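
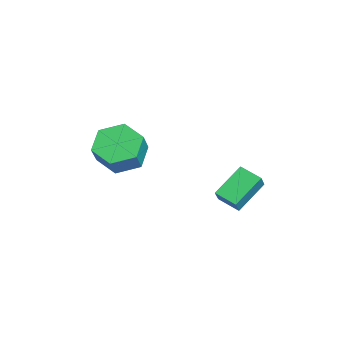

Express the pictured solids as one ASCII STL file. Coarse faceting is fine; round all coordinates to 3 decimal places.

solid 
facet normal -0.594 0.199 -0.779
outer loop
vertex 2.816 1.511 -3.623
vertex 3.422 2.23 -3.901
vertex 3.624 0.49 -4.5
endloop
endfacet
facet normal -0.619 -0.733 0.283
outer loop
vertex 4.158 0.31 -3.799
vertex 2.816 1.511 -3.623
vertex 3.624 0.49 -4.5
endloop
endfacet
facet normal -0.594 0.199 -0.779
outer loop
vertex 3.624 0.49 -4.5
vertex 3.422 2.23 -3.901
vertex 4.23 1.208 -4.778
endloop
endfacet
facet normal 0.514 -0.650 -0.559
outer loop
vertex 4.23 1.208 -4.778
vertex 4.158 0.31 -3.799
vertex 3.624 0.49 -4.5
endloop
endfacet
facet normal -0.515 0.650 0.559
outer loop
vertex 2.816 1.511 -3.623
vertex 3.956 2.05 -3.2
vertex 3.422 2.23 -3.901
endloop
endfacet
facet normal -0.618 -0.733 0.284
outer loop
vertex 3.35 1.332 -2.922
vertex 2.816 1.511 -3.623
vertex 4.158 0.31 -3.799
endloop
endfacet
facet normal -0.515 0.651 0.558
outer loop
vertex 3.35 1.332 -2.922
vertex 3.956 2.05 -3.2
vertex 2.816 1.511 -3.623
endloop
endfacet
facet normal 0.619 0.733 -0.283
outer loop
vertex 3.422 2.23 -3.901
vertex 3.956 2.05 -3.2
vertex 4.23 1.208 -4.778
endloop
endfacet
facet normal 0.515 -0.650 -0.558
outer loop
vertex 4.764 1.029 -4.077
vertex 4.158 0.31 -3.799
vertex 4.23 1.208 -4.778
endloop
endfacet
facet normal 0.618 0.733 -0.284
outer loop
vertex 4.23 1.208 -4.778
vertex 3.956 2.05 -3.2
vertex 4.764 1.029 -4.077
endloop
endfacet
facet normal 0.594 -0.199 0.779
outer loop
vertex 4.764 1.029 -4.077
vertex 3.35 1.332 -2.922
vertex 4.158 0.31 -3.799
endloop
endfacet
facet normal 0.594 -0.199 0.779
outer loop
vertex 3.956 2.05 -3.2
vertex 3.35 1.332 -2.922
vertex 4.764 1.029 -4.077
endloop
endfacet
facet normal -0.559 0.172 -0.811
outer loop
vertex 0.507 -3.239 -4.95
vertex -0.293 -2.922 -4.331
vertex 0.422 -2.219 -4.675
endloop
endfacet
facet normal 0.825 0.210 -0.525
outer loop
vertex 0.507 -3.239 -4.95
vertex 0.422 -2.219 -4.675
vertex 1.212 -3.456 -3.929
endloop
endfacet
facet normal 0.825 0.210 -0.525
outer loop
vertex 1.212 -3.456 -3.929
vertex 0.422 -2.219 -4.675
vertex 1.127 -2.435 -3.654
endloop
endfacet
facet normal 0.560 -0.172 0.810
outer loop
vertex 1.212 -3.456 -3.929
vertex 1.127 -2.435 -3.654
vertex 0.413 -3.138 -3.309
endloop
endfacet
facet normal -0.560 0.172 -0.811
outer loop
vertex 0.422 -2.219 -4.675
vertex -0.293 -2.922 -4.331
vertex -0.377 -1.902 -4.056
endloop
endfacet
facet normal 0.343 0.939 -0.038
outer loop
vertex 0.422 -2.219 -4.675
vertex -0.377 -1.902 -4.056
vertex 1.127 -2.435 -3.654
endloop
endfacet
facet normal 0.343 0.939 -0.038
outer loop
vertex 1.127 -2.435 -3.654
vertex -0.377 -1.902 -4.056
vertex 0.328 -2.118 -3.035
endloop
endfacet
facet normal 0.560 -0.171 0.811
outer loop
vertex 1.127 -2.435 -3.654
vertex 0.328 -2.118 -3.035
vertex 0.413 -3.138 -3.309
endloop
endfacet
facet normal -0.560 0.172 -0.810
outer loop
vertex -0.377 -1.902 -4.056
vertex -0.293 -2.922 -4.331
vertex -1.092 -2.604 -3.711
endloop
endfacet
facet normal -0.481 0.729 0.487
outer loop
vertex -0.377 -1.902 -4.056
vertex -1.092 -2.604 -3.711
vertex 0.328 -2.118 -3.035
endloop
endfacet
facet normal -0.481 0.729 0.487
outer loop
vertex 0.328 -2.118 -3.035
vertex -1.092 -2.604 -3.711
vertex -0.387 -2.821 -2.69
endloop
endfacet
facet normal 0.560 -0.171 0.811
outer loop
vertex 0.328 -2.118 -3.035
vertex -0.387 -2.821 -2.69
vertex 0.413 -3.138 -3.309
endloop
endfacet
facet normal -0.560 0.172 -0.810
outer loop
vertex -1.092 -2.604 -3.711
vertex -0.293 -2.922 -4.331
vertex -1.007 -3.625 -3.986
endloop
endfacet
facet normal -0.825 -0.210 0.525
outer loop
vertex -1.092 -2.604 -3.711
vertex -1.007 -3.625 -3.986
vertex -0.387 -2.821 -2.69
endloop
endfacet
facet normal -0.825 -0.210 0.525
outer loop
vertex -0.387 -2.821 -2.69
vertex -1.007 -3.625 -3.986
vertex -0.302 -3.841 -2.965
endloop
endfacet
facet normal 0.559 -0.172 0.811
outer loop
vertex -0.387 -2.821 -2.69
vertex -0.302 -3.841 -2.965
vertex 0.413 -3.138 -3.309
endloop
endfacet
facet normal -0.560 0.171 -0.811
outer loop
vertex -1.007 -3.625 -3.986
vertex -0.293 -2.922 -4.331
vertex -0.208 -3.942 -4.605
endloop
endfacet
facet normal -0.343 -0.939 0.038
outer loop
vertex -1.007 -3.625 -3.986
vertex -0.208 -3.942 -4.605
vertex -0.302 -3.841 -2.965
endloop
endfacet
facet normal -0.343 -0.939 0.038
outer loop
vertex -0.302 -3.841 -2.965
vertex -0.208 -3.942 -4.605
vertex 0.497 -4.158 -3.584
endloop
endfacet
facet normal 0.560 -0.172 0.811
outer loop
vertex -0.302 -3.841 -2.965
vertex 0.497 -4.158 -3.584
vertex 0.413 -3.138 -3.309
endloop
endfacet
facet normal -0.560 0.171 -0.811
outer loop
vertex -0.208 -3.942 -4.605
vertex -0.293 -2.922 -4.331
vertex 0.507 -3.239 -4.95
endloop
endfacet
facet normal 0.482 -0.729 -0.487
outer loop
vertex -0.208 -3.942 -4.605
vertex 0.507 -3.239 -4.95
vertex 0.497 -4.158 -3.584
endloop
endfacet
facet normal 0.481 -0.729 -0.487
outer loop
vertex 0.497 -4.158 -3.584
vertex 0.507 -3.239 -4.95
vertex 1.212 -3.456 -3.929
endloop
endfacet
facet normal 0.560 -0.172 0.810
outer loop
vertex 0.497 -4.158 -3.584
vertex 1.212 -3.456 -3.929
vertex 0.413 -3.138 -3.309
endloop
endfacet

endsolid


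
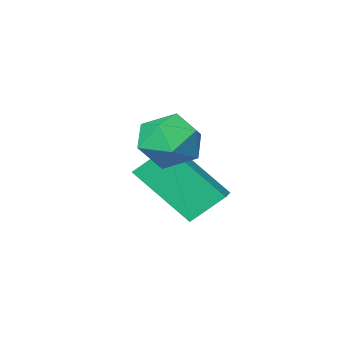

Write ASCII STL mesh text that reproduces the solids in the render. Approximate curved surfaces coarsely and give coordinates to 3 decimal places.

solid 
facet normal 0.254 -0.292 0.922
outer loop
vertex 3.847 2.672 2.751
vertex 3.047 2.191 2.819
vertex 3.814 1.778 2.477
endloop
endfacet
facet normal 0.834 -0.190 0.519
outer loop
vertex 3.847 2.672 2.751
vertex 3.814 1.778 2.477
vertex 4.277 2.407 1.963
endloop
endfacet
facet normal 0.826 0.485 0.288
outer loop
vertex 3.847 2.672 2.751
vertex 4.277 2.407 1.963
vertex 3.797 3.21 1.987
endloop
endfacet
facet normal 0.241 0.801 0.548
outer loop
vertex 3.847 2.672 2.751
vertex 3.797 3.21 1.987
vertex 3.037 3.077 2.516
endloop
endfacet
facet normal -0.113 0.320 0.941
outer loop
vertex 3.847 2.672 2.751
vertex 3.037 3.077 2.516
vertex 3.047 2.191 2.819
endloop
endfacet
facet normal 0.785 -0.618 -0.050
outer loop
vertex 4.277 2.407 1.963
vertex 3.814 1.778 2.477
vertex 3.743 1.763 1.544
endloop
endfacet
facet normal -0.153 -0.783 0.602
outer loop
vertex 3.814 1.778 2.477
vertex 3.047 2.191 2.819
vertex 2.983 1.63 2.073
endloop
endfacet
facet normal -0.747 0.208 0.632
outer loop
vertex 3.047 2.191 2.819
vertex 3.037 3.077 2.516
vertex 2.503 2.433 2.097
endloop
endfacet
facet normal -0.174 0.985 -0.003
outer loop
vertex 3.037 3.077 2.516
vertex 3.797 3.21 1.987
vertex 2.966 3.062 1.583
endloop
endfacet
facet normal 0.772 0.474 -0.423
outer loop
vertex 3.797 3.21 1.987
vertex 4.277 2.407 1.963
vertex 3.733 2.649 1.241
endloop
endfacet
facet normal -0.241 -0.801 -0.548
outer loop
vertex 2.933 2.168 1.309
vertex 3.743 1.763 1.544
vertex 2.983 1.63 2.073
endloop
endfacet
facet normal -0.826 -0.485 -0.288
outer loop
vertex 2.933 2.168 1.309
vertex 2.983 1.63 2.073
vertex 2.503 2.433 2.097
endloop
endfacet
facet normal -0.834 0.190 -0.519
outer loop
vertex 2.933 2.168 1.309
vertex 2.503 2.433 2.097
vertex 2.966 3.062 1.583
endloop
endfacet
facet normal -0.254 0.292 -0.922
outer loop
vertex 2.933 2.168 1.309
vertex 2.966 3.062 1.583
vertex 3.733 2.649 1.241
endloop
endfacet
facet normal 0.113 -0.320 -0.941
outer loop
vertex 2.933 2.168 1.309
vertex 3.733 2.649 1.241
vertex 3.743 1.763 1.544
endloop
endfacet
facet normal 0.174 -0.985 0.003
outer loop
vertex 2.983 1.63 2.073
vertex 3.743 1.763 1.544
vertex 3.814 1.778 2.477
endloop
endfacet
facet normal -0.772 -0.474 0.423
outer loop
vertex 2.503 2.433 2.097
vertex 2.983 1.63 2.073
vertex 3.047 2.191 2.819
endloop
endfacet
facet normal -0.785 0.618 0.050
outer loop
vertex 2.966 3.062 1.583
vertex 2.503 2.433 2.097
vertex 3.037 3.077 2.516
endloop
endfacet
facet normal 0.153 0.783 -0.602
outer loop
vertex 3.733 2.649 1.241
vertex 2.966 3.062 1.583
vertex 3.797 3.21 1.987
endloop
endfacet
facet normal 0.747 -0.208 -0.632
outer loop
vertex 3.743 1.763 1.544
vertex 3.733 2.649 1.241
vertex 4.277 2.407 1.963
endloop
endfacet
facet normal -0.641 -0.740 -0.200
outer loop
vertex 2.012 0.274 1.012
vertex 1.049 1.52 -0.509
vertex 2.798 -0.173 0.148
endloop
endfacet
facet normal 0.440 -0.569 0.695
outer loop
vertex 3.311 0.42 0.309
vertex 2.012 0.274 1.012
vertex 2.798 -0.173 0.148
endloop
endfacet
facet normal -0.641 -0.740 -0.201
outer loop
vertex 2.798 -0.173 0.148
vertex 1.049 1.52 -0.509
vertex 1.834 1.074 -1.373
endloop
endfacet
facet normal 0.629 -0.357 -0.691
outer loop
vertex 1.834 1.074 -1.373
vertex 3.311 0.42 0.309
vertex 2.798 -0.173 0.148
endloop
endfacet
facet normal -0.629 0.357 0.691
outer loop
vertex 2.012 0.274 1.012
vertex 1.562 2.113 -0.348
vertex 1.049 1.52 -0.509
endloop
endfacet
facet normal 0.440 -0.570 0.694
outer loop
vertex 2.526 0.866 1.173
vertex 2.012 0.274 1.012
vertex 3.311 0.42 0.309
endloop
endfacet
facet normal -0.628 0.357 0.691
outer loop
vertex 2.526 0.866 1.173
vertex 1.562 2.113 -0.348
vertex 2.012 0.274 1.012
endloop
endfacet
facet normal -0.440 0.569 -0.694
outer loop
vertex 1.049 1.52 -0.509
vertex 1.562 2.113 -0.348
vertex 1.834 1.074 -1.373
endloop
endfacet
facet normal 0.628 -0.358 -0.691
outer loop
vertex 2.348 1.666 -1.212
vertex 3.311 0.42 0.309
vertex 1.834 1.074 -1.373
endloop
endfacet
facet normal -0.439 0.570 -0.694
outer loop
vertex 1.834 1.074 -1.373
vertex 1.562 2.113 -0.348
vertex 2.348 1.666 -1.212
endloop
endfacet
facet normal 0.641 0.741 0.201
outer loop
vertex 2.348 1.666 -1.212
vertex 2.526 0.866 1.173
vertex 3.311 0.42 0.309
endloop
endfacet
facet normal 0.641 0.740 0.200
outer loop
vertex 1.562 2.113 -0.348
vertex 2.526 0.866 1.173
vertex 2.348 1.666 -1.212
endloop
endfacet

endsolid


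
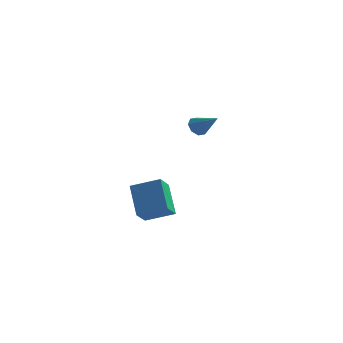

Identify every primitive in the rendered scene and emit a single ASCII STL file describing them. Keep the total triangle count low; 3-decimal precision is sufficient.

solid 
facet normal -0.930 -0.153 -0.333
outer loop
vertex -3.488 -1.082 -1.146
vertex -3.398 -0.138 -1.83
vertex -2.828 -2.13 -2.507
endloop
endfacet
facet normal -0.077 -0.808 0.585
outer loop
vertex -1.442 -1.902 -2.01
vertex -3.488 -1.082 -1.146
vertex -2.828 -2.13 -2.507
endloop
endfacet
facet normal -0.930 -0.153 -0.334
outer loop
vertex -2.828 -2.13 -2.507
vertex -3.398 -0.138 -1.83
vertex -2.738 -1.185 -3.191
endloop
endfacet
facet normal 0.359 -0.569 -0.740
outer loop
vertex -2.738 -1.185 -3.191
vertex -1.442 -1.902 -2.01
vertex -2.828 -2.13 -2.507
endloop
endfacet
facet normal -0.359 0.570 0.739
outer loop
vertex -3.488 -1.082 -1.146
vertex -2.012 0.09 -1.333
vertex -3.398 -0.138 -1.83
endloop
endfacet
facet normal -0.077 -0.808 0.584
outer loop
vertex -2.102 -0.855 -0.649
vertex -3.488 -1.082 -1.146
vertex -1.442 -1.902 -2.01
endloop
endfacet
facet normal -0.359 0.570 0.740
outer loop
vertex -2.102 -0.855 -0.649
vertex -2.012 0.09 -1.333
vertex -3.488 -1.082 -1.146
endloop
endfacet
facet normal 0.077 0.808 -0.584
outer loop
vertex -3.398 -0.138 -1.83
vertex -2.012 0.09 -1.333
vertex -2.738 -1.185 -3.191
endloop
endfacet
facet normal 0.358 -0.570 -0.739
outer loop
vertex -1.352 -0.958 -2.694
vertex -1.442 -1.902 -2.01
vertex -2.738 -1.185 -3.191
endloop
endfacet
facet normal 0.077 0.808 -0.584
outer loop
vertex -2.738 -1.185 -3.191
vertex -2.012 0.09 -1.333
vertex -1.352 -0.958 -2.694
endloop
endfacet
facet normal 0.930 0.153 0.333
outer loop
vertex -1.352 -0.958 -2.694
vertex -2.102 -0.855 -0.649
vertex -1.442 -1.902 -2.01
endloop
endfacet
facet normal 0.930 0.153 0.333
outer loop
vertex -2.012 0.09 -1.333
vertex -2.102 -0.855 -0.649
vertex -1.352 -0.958 -2.694
endloop
endfacet
facet normal -0.771 0.335 -0.541
outer loop
vertex 0.607 -2.727 3.319
vertex 0.291 -3.109 3.533
vertex 0.419 -2.601 3.665
endloop
endfacet
facet normal 0.689 0.716 0.114
outer loop
vertex 0.607 -2.727 3.319
vertex 0.419 -2.601 3.665
vertex 1.309 -3.551 4.247
endloop
endfacet
facet normal -0.771 0.335 -0.541
outer loop
vertex 0.419 -2.601 3.665
vertex 0.291 -3.109 3.533
vertex 0.156 -2.772 3.934
endloop
endfacet
facet normal 0.268 0.673 0.689
outer loop
vertex 0.419 -2.601 3.665
vertex 0.156 -2.772 3.934
vertex 1.309 -3.551 4.247
endloop
endfacet
facet normal -0.771 0.335 -0.541
outer loop
vertex 0.156 -2.772 3.934
vertex 0.291 -3.109 3.533
vertex -0.028 -3.141 3.968
endloop
endfacet
facet normal -0.152 0.166 0.974
outer loop
vertex 0.156 -2.772 3.934
vertex -0.028 -3.141 3.968
vertex 1.309 -3.551 4.247
endloop
endfacet
facet normal -0.771 0.336 -0.541
outer loop
vertex -0.028 -3.141 3.968
vertex 0.291 -3.109 3.533
vertex -0.025 -3.49 3.747
endloop
endfacet
facet normal -0.323 -0.508 0.798
outer loop
vertex -0.028 -3.141 3.968
vertex -0.025 -3.49 3.747
vertex 1.309 -3.551 4.247
endloop
endfacet
facet normal -0.772 0.337 -0.540
outer loop
vertex -0.025 -3.49 3.747
vertex 0.291 -3.109 3.533
vertex 0.162 -3.616 3.401
endloop
endfacet
facet normal -0.144 -0.952 0.269
outer loop
vertex -0.025 -3.49 3.747
vertex 0.162 -3.616 3.401
vertex 1.309 -3.551 4.247
endloop
endfacet
facet normal -0.770 0.337 -0.541
outer loop
vertex 0.162 -3.616 3.401
vertex 0.291 -3.109 3.533
vertex 0.425 -3.445 3.133
endloop
endfacet
facet normal 0.278 -0.910 -0.307
outer loop
vertex 0.162 -3.616 3.401
vertex 0.425 -3.445 3.133
vertex 1.309 -3.551 4.247
endloop
endfacet
facet normal -0.772 0.336 -0.540
outer loop
vertex 0.425 -3.445 3.133
vertex 0.291 -3.109 3.533
vertex 0.61 -3.076 3.098
endloop
endfacet
facet normal 0.697 -0.405 -0.592
outer loop
vertex 0.425 -3.445 3.133
vertex 0.61 -3.076 3.098
vertex 1.309 -3.551 4.247
endloop
endfacet
facet normal -0.772 0.336 -0.540
outer loop
vertex 0.61 -3.076 3.098
vertex 0.291 -3.109 3.533
vertex 0.607 -2.727 3.319
endloop
endfacet
facet normal 0.868 0.271 -0.416
outer loop
vertex 0.61 -3.076 3.098
vertex 0.607 -2.727 3.319
vertex 1.309 -3.551 4.247
endloop
endfacet

endsolid


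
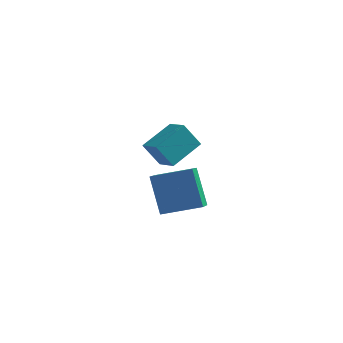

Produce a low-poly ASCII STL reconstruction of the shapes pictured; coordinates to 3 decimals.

solid 
facet normal -0.519 -0.159 0.840
outer loop
vertex -2.941 -0.301 1.425
vertex -2.246 0.997 2.101
vertex -3.717 0.304 1.06
endloop
endfacet
facet normal -0.428 -0.801 -0.418
outer loop
vertex -3.074 0.503 0.019
vertex -2.941 -0.301 1.425
vertex -3.717 0.304 1.06
endloop
endfacet
facet normal -0.519 -0.161 0.840
outer loop
vertex -3.717 0.304 1.06
vertex -2.246 0.997 2.101
vertex -3.023 1.603 1.737
endloop
endfacet
facet normal -0.740 0.576 -0.347
outer loop
vertex -3.023 1.603 1.737
vertex -3.074 0.503 0.019
vertex -3.717 0.304 1.06
endloop
endfacet
facet normal 0.740 -0.577 0.347
outer loop
vertex -2.941 -0.301 1.425
vertex -1.603 1.196 1.06
vertex -2.246 0.997 2.101
endloop
endfacet
facet normal -0.429 -0.801 -0.417
outer loop
vertex -2.297 -0.103 0.383
vertex -2.941 -0.301 1.425
vertex -3.074 0.503 0.019
endloop
endfacet
facet normal 0.740 -0.576 0.348
outer loop
vertex -2.297 -0.103 0.383
vertex -1.603 1.196 1.06
vertex -2.941 -0.301 1.425
endloop
endfacet
facet normal 0.429 0.801 0.418
outer loop
vertex -2.246 0.997 2.101
vertex -1.603 1.196 1.06
vertex -3.023 1.603 1.737
endloop
endfacet
facet normal -0.739 0.577 -0.347
outer loop
vertex -2.379 1.801 0.695
vertex -3.074 0.503 0.019
vertex -3.023 1.603 1.737
endloop
endfacet
facet normal 0.429 0.801 0.417
outer loop
vertex -3.023 1.603 1.737
vertex -1.603 1.196 1.06
vertex -2.379 1.801 0.695
endloop
endfacet
facet normal 0.518 0.160 -0.840
outer loop
vertex -2.379 1.801 0.695
vertex -2.297 -0.103 0.383
vertex -3.074 0.503 0.019
endloop
endfacet
facet normal 0.519 0.160 -0.839
outer loop
vertex -1.603 1.196 1.06
vertex -2.297 -0.103 0.383
vertex -2.379 1.801 0.695
endloop
endfacet
facet normal -0.360 0.369 0.857
outer loop
vertex -0.419 -3.444 2.342
vertex -0.595 -2.401 1.819
vertex -1.902 -3.906 1.918
endloop
endfacet
facet normal 0.149 -0.884 0.443
outer loop
vertex -1.265 -4.559 0.401
vertex -0.419 -3.444 2.342
vertex -1.902 -3.906 1.918
endloop
endfacet
facet normal -0.360 0.369 0.857
outer loop
vertex -1.902 -3.906 1.918
vertex -0.595 -2.401 1.819
vertex -2.078 -2.863 1.395
endloop
endfacet
facet normal -0.921 -0.287 -0.263
outer loop
vertex -2.078 -2.863 1.395
vertex -1.265 -4.559 0.401
vertex -1.902 -3.906 1.918
endloop
endfacet
facet normal 0.921 0.287 0.263
outer loop
vertex -0.419 -3.444 2.342
vertex 0.042 -3.054 0.302
vertex -0.595 -2.401 1.819
endloop
endfacet
facet normal 0.149 -0.884 0.443
outer loop
vertex 0.218 -4.097 0.825
vertex -0.419 -3.444 2.342
vertex -1.265 -4.559 0.401
endloop
endfacet
facet normal 0.921 0.287 0.263
outer loop
vertex 0.218 -4.097 0.825
vertex 0.042 -3.054 0.302
vertex -0.419 -3.444 2.342
endloop
endfacet
facet normal -0.149 0.884 -0.443
outer loop
vertex -0.595 -2.401 1.819
vertex 0.042 -3.054 0.302
vertex -2.078 -2.863 1.395
endloop
endfacet
facet normal -0.921 -0.287 -0.263
outer loop
vertex -1.441 -3.516 -0.122
vertex -1.265 -4.559 0.401
vertex -2.078 -2.863 1.395
endloop
endfacet
facet normal -0.149 0.884 -0.443
outer loop
vertex -2.078 -2.863 1.395
vertex 0.042 -3.054 0.302
vertex -1.441 -3.516 -0.122
endloop
endfacet
facet normal 0.360 -0.369 -0.857
outer loop
vertex -1.441 -3.516 -0.122
vertex 0.218 -4.097 0.825
vertex -1.265 -4.559 0.401
endloop
endfacet
facet normal 0.360 -0.369 -0.857
outer loop
vertex 0.042 -3.054 0.302
vertex 0.218 -4.097 0.825
vertex -1.441 -3.516 -0.122
endloop
endfacet

endsolid


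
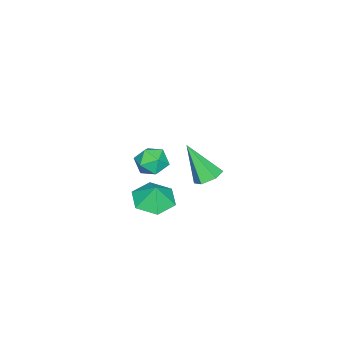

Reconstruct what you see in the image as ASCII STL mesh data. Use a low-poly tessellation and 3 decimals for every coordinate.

solid 
facet normal -0.144 0.838 0.527
outer loop
vertex -3.293 -0.156 -1.89
vertex -3.577 -0.636 -1.204
vertex -2.719 -0.44 -1.281
endloop
endfacet
facet normal 0.391 0.919 0.060
outer loop
vertex -3.293 -0.156 -1.89
vertex -2.719 -0.44 -1.281
vertex -2.507 -0.474 -2.138
endloop
endfacet
facet normal 0.134 0.794 -0.593
outer loop
vertex -3.293 -0.156 -1.89
vertex -2.507 -0.474 -2.138
vertex -3.234 -0.69 -2.591
endloop
endfacet
facet normal -0.560 0.636 -0.531
outer loop
vertex -3.293 -0.156 -1.89
vertex -3.234 -0.69 -2.591
vertex -3.895 -0.79 -2.014
endloop
endfacet
facet normal -0.731 0.663 0.161
outer loop
vertex -3.293 -0.156 -1.89
vertex -3.895 -0.79 -2.014
vertex -3.577 -0.636 -1.204
endloop
endfacet
facet normal 0.883 0.423 0.202
outer loop
vertex -2.507 -0.474 -2.138
vertex -2.719 -0.44 -1.281
vertex -2.305 -1.15 -1.606
endloop
endfacet
facet normal 0.019 0.292 0.956
outer loop
vertex -2.719 -0.44 -1.281
vertex -3.577 -0.636 -1.204
vertex -2.966 -1.25 -1.029
endloop
endfacet
facet normal -0.931 0.008 0.364
outer loop
vertex -3.577 -0.636 -1.204
vertex -3.895 -0.79 -2.014
vertex -3.693 -1.466 -1.482
endloop
endfacet
facet normal -0.654 -0.036 -0.756
outer loop
vertex -3.895 -0.79 -2.014
vertex -3.234 -0.69 -2.591
vertex -3.481 -1.5 -2.339
endloop
endfacet
facet normal 0.468 0.221 -0.856
outer loop
vertex -3.234 -0.69 -2.591
vertex -2.507 -0.474 -2.138
vertex -2.623 -1.304 -2.416
endloop
endfacet
facet normal 0.560 -0.636 0.531
outer loop
vertex -2.907 -1.784 -1.73
vertex -2.305 -1.15 -1.606
vertex -2.966 -1.25 -1.029
endloop
endfacet
facet normal -0.134 -0.794 0.593
outer loop
vertex -2.907 -1.784 -1.73
vertex -2.966 -1.25 -1.029
vertex -3.693 -1.466 -1.482
endloop
endfacet
facet normal -0.391 -0.919 -0.060
outer loop
vertex -2.907 -1.784 -1.73
vertex -3.693 -1.466 -1.482
vertex -3.481 -1.5 -2.339
endloop
endfacet
facet normal 0.144 -0.838 -0.527
outer loop
vertex -2.907 -1.784 -1.73
vertex -3.481 -1.5 -2.339
vertex -2.623 -1.304 -2.416
endloop
endfacet
facet normal 0.731 -0.663 -0.161
outer loop
vertex -2.907 -1.784 -1.73
vertex -2.623 -1.304 -2.416
vertex -2.305 -1.15 -1.606
endloop
endfacet
facet normal 0.654 0.036 0.756
outer loop
vertex -2.966 -1.25 -1.029
vertex -2.305 -1.15 -1.606
vertex -2.719 -0.44 -1.281
endloop
endfacet
facet normal -0.468 -0.221 0.856
outer loop
vertex -3.693 -1.466 -1.482
vertex -2.966 -1.25 -1.029
vertex -3.577 -0.636 -1.204
endloop
endfacet
facet normal -0.883 -0.423 -0.202
outer loop
vertex -3.481 -1.5 -2.339
vertex -3.693 -1.466 -1.482
vertex -3.895 -0.79 -2.014
endloop
endfacet
facet normal -0.019 -0.292 -0.956
outer loop
vertex -2.623 -1.304 -2.416
vertex -3.481 -1.5 -2.339
vertex -3.234 -0.69 -2.591
endloop
endfacet
facet normal 0.931 -0.008 -0.364
outer loop
vertex -2.305 -1.15 -1.606
vertex -2.623 -1.304 -2.416
vertex -2.507 -0.474 -2.138
endloop
endfacet
facet normal -0.225 -0.223 -0.948
outer loop
vertex -0.751 0.5 -3.35
vertex -1.56 -0.099 -3.017
vertex -1.712 0.93 -3.223
endloop
endfacet
facet normal 0.418 0.818 0.396
outer loop
vertex -0.751 0.5 -3.35
vertex -1.712 0.93 -3.223
vertex -1.32 0.139 -2.003
endloop
endfacet
facet normal -0.225 -0.223 -0.948
outer loop
vertex -1.712 0.93 -3.223
vertex -1.56 -0.099 -3.017
vertex -2.521 0.331 -2.89
endloop
endfacet
facet normal -0.313 0.748 0.585
outer loop
vertex -1.712 0.93 -3.223
vertex -2.521 0.331 -2.89
vertex -1.32 0.139 -2.003
endloop
endfacet
facet normal -0.225 -0.222 -0.949
outer loop
vertex -2.521 0.331 -2.89
vertex -1.56 -0.099 -3.017
vertex -2.37 -0.698 -2.685
endloop
endfacet
facet normal -0.585 0.075 0.808
outer loop
vertex -2.521 0.331 -2.89
vertex -2.37 -0.698 -2.685
vertex -1.32 0.139 -2.003
endloop
endfacet
facet normal -0.225 -0.222 -0.949
outer loop
vertex -2.37 -0.698 -2.685
vertex -1.56 -0.099 -3.017
vertex -1.409 -1.128 -2.812
endloop
endfacet
facet normal -0.125 -0.528 0.840
outer loop
vertex -2.37 -0.698 -2.685
vertex -1.409 -1.128 -2.812
vertex -1.32 0.139 -2.003
endloop
endfacet
facet normal -0.225 -0.222 -0.949
outer loop
vertex -1.409 -1.128 -2.812
vertex -1.56 -0.099 -3.017
vertex -0.6 -0.529 -3.144
endloop
endfacet
facet normal 0.606 -0.458 0.650
outer loop
vertex -1.409 -1.128 -2.812
vertex -0.6 -0.529 -3.144
vertex -1.32 0.139 -2.003
endloop
endfacet
facet normal -0.225 -0.223 -0.948
outer loop
vertex -0.6 -0.529 -3.144
vertex -1.56 -0.099 -3.017
vertex -0.751 0.5 -3.35
endloop
endfacet
facet normal 0.878 0.215 0.428
outer loop
vertex -0.6 -0.529 -3.144
vertex -0.751 0.5 -3.35
vertex -1.32 0.139 -2.003
endloop
endfacet
facet normal 0.047 0.548 -0.835
outer loop
vertex 2.208 4.676 2.662
vertex 1.876 4.189 2.324
vertex 1.529 4.687 2.631
endloop
endfacet
facet normal -0.025 0.640 0.768
outer loop
vertex 2.208 4.676 2.662
vertex 1.529 4.687 2.631
vertex 1.784 3.131 3.936
endloop
endfacet
facet normal 0.046 0.547 -0.836
outer loop
vertex 1.529 4.687 2.631
vertex 1.876 4.189 2.324
vertex 1.197 4.199 2.293
endloop
endfacet
facet normal -0.847 0.253 0.467
outer loop
vertex 1.529 4.687 2.631
vertex 1.197 4.199 2.293
vertex 1.784 3.131 3.936
endloop
endfacet
facet normal 0.046 0.548 -0.835
outer loop
vertex 1.197 4.199 2.293
vertex 1.876 4.189 2.324
vertex 1.543 3.702 1.986
endloop
endfacet
facet normal -0.835 -0.547 -0.057
outer loop
vertex 1.197 4.199 2.293
vertex 1.543 3.702 1.986
vertex 1.784 3.131 3.936
endloop
endfacet
facet normal 0.047 0.548 -0.835
outer loop
vertex 1.543 3.702 1.986
vertex 1.876 4.189 2.324
vertex 2.223 3.691 2.017
endloop
endfacet
facet normal -0.003 -0.960 -0.281
outer loop
vertex 1.543 3.702 1.986
vertex 2.223 3.691 2.017
vertex 1.784 3.131 3.936
endloop
endfacet
facet normal 0.048 0.548 -0.835
outer loop
vertex 2.223 3.691 2.017
vertex 1.876 4.189 2.324
vertex 2.555 4.178 2.356
endloop
endfacet
facet normal 0.819 -0.573 0.020
outer loop
vertex 2.223 3.691 2.017
vertex 2.555 4.178 2.356
vertex 1.784 3.131 3.936
endloop
endfacet
facet normal 0.048 0.547 -0.836
outer loop
vertex 2.555 4.178 2.356
vertex 1.876 4.189 2.324
vertex 2.208 4.676 2.662
endloop
endfacet
facet normal 0.807 0.228 0.545
outer loop
vertex 2.555 4.178 2.356
vertex 2.208 4.676 2.662
vertex 1.784 3.131 3.936
endloop
endfacet

endsolid


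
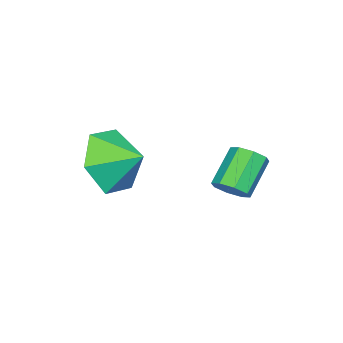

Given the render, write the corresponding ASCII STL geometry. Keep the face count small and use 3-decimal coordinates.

solid 
facet normal 0.731 -0.030 -0.681
outer loop
vertex -2.855 0.805 -3.867
vertex -3.203 0.931 -4.246
vertex -2.888 1.206 -3.92
endloop
endfacet
facet normal 0.677 0.151 0.720
outer loop
vertex -2.855 0.805 -3.867
vertex -2.888 1.206 -3.92
vertex -3.769 0.842 -3.015
endloop
endfacet
facet normal 0.677 0.151 0.720
outer loop
vertex -3.769 0.842 -3.015
vertex -2.888 1.206 -3.92
vertex -3.802 1.243 -3.068
endloop
endfacet
facet normal -0.731 0.030 0.681
outer loop
vertex -3.769 0.842 -3.015
vertex -3.802 1.243 -3.068
vertex -4.117 0.969 -3.394
endloop
endfacet
facet normal 0.731 -0.029 -0.682
outer loop
vertex -2.888 1.206 -3.92
vertex -3.203 0.931 -4.246
vertex -3.106 1.446 -4.164
endloop
endfacet
facet normal 0.421 0.806 0.417
outer loop
vertex -2.888 1.206 -3.92
vertex -3.106 1.446 -4.164
vertex -3.802 1.243 -3.068
endloop
endfacet
facet normal 0.421 0.806 0.417
outer loop
vertex -3.802 1.243 -3.068
vertex -3.106 1.446 -4.164
vertex -4.02 1.483 -3.312
endloop
endfacet
facet normal -0.731 0.029 0.682
outer loop
vertex -3.802 1.243 -3.068
vertex -4.02 1.483 -3.312
vertex -4.117 0.969 -3.394
endloop
endfacet
facet normal 0.732 -0.030 -0.681
outer loop
vertex -3.106 1.446 -4.164
vertex -3.203 0.931 -4.246
vertex -3.38 1.384 -4.456
endloop
endfacet
facet normal -0.083 0.988 -0.132
outer loop
vertex -3.106 1.446 -4.164
vertex -3.38 1.384 -4.456
vertex -4.02 1.483 -3.312
endloop
endfacet
facet normal -0.081 0.988 -0.131
outer loop
vertex -4.02 1.483 -3.312
vertex -3.38 1.384 -4.456
vertex -4.294 1.422 -3.604
endloop
endfacet
facet normal -0.732 0.030 0.681
outer loop
vertex -4.02 1.483 -3.312
vertex -4.294 1.422 -3.604
vertex -4.117 0.969 -3.394
endloop
endfacet
facet normal 0.731 -0.030 -0.682
outer loop
vertex -3.38 1.384 -4.456
vertex -3.203 0.931 -4.246
vertex -3.551 1.058 -4.625
endloop
endfacet
facet normal -0.536 0.593 -0.601
outer loop
vertex -3.38 1.384 -4.456
vertex -3.551 1.058 -4.625
vertex -4.294 1.422 -3.604
endloop
endfacet
facet normal -0.537 0.592 -0.602
outer loop
vertex -4.294 1.422 -3.604
vertex -3.551 1.058 -4.625
vertex -4.465 1.095 -3.773
endloop
endfacet
facet normal -0.731 0.030 0.681
outer loop
vertex -4.294 1.422 -3.604
vertex -4.465 1.095 -3.773
vertex -4.117 0.969 -3.394
endloop
endfacet
facet normal 0.731 -0.030 -0.681
outer loop
vertex -3.551 1.058 -4.625
vertex -3.203 0.931 -4.246
vertex -3.518 0.657 -4.572
endloop
endfacet
facet normal -0.677 -0.151 -0.720
outer loop
vertex -3.551 1.058 -4.625
vertex -3.518 0.657 -4.572
vertex -4.465 1.095 -3.773
endloop
endfacet
facet normal -0.677 -0.151 -0.720
outer loop
vertex -4.465 1.095 -3.773
vertex -3.518 0.657 -4.572
vertex -4.432 0.694 -3.72
endloop
endfacet
facet normal -0.731 0.030 0.681
outer loop
vertex -4.465 1.095 -3.773
vertex -4.432 0.694 -3.72
vertex -4.117 0.969 -3.394
endloop
endfacet
facet normal 0.731 -0.029 -0.682
outer loop
vertex -3.518 0.657 -4.572
vertex -3.203 0.931 -4.246
vertex -3.3 0.417 -4.328
endloop
endfacet
facet normal -0.421 -0.806 -0.417
outer loop
vertex -3.518 0.657 -4.572
vertex -3.3 0.417 -4.328
vertex -4.432 0.694 -3.72
endloop
endfacet
facet normal -0.421 -0.806 -0.417
outer loop
vertex -4.432 0.694 -3.72
vertex -3.3 0.417 -4.328
vertex -4.214 0.454 -3.476
endloop
endfacet
facet normal -0.731 0.029 0.682
outer loop
vertex -4.432 0.694 -3.72
vertex -4.214 0.454 -3.476
vertex -4.117 0.969 -3.394
endloop
endfacet
facet normal 0.732 -0.030 -0.681
outer loop
vertex -3.3 0.417 -4.328
vertex -3.203 0.931 -4.246
vertex -3.026 0.478 -4.036
endloop
endfacet
facet normal 0.081 -0.988 0.130
outer loop
vertex -3.3 0.417 -4.328
vertex -3.026 0.478 -4.036
vertex -4.214 0.454 -3.476
endloop
endfacet
facet normal 0.082 -0.988 0.132
outer loop
vertex -4.214 0.454 -3.476
vertex -3.026 0.478 -4.036
vertex -3.94 0.516 -3.184
endloop
endfacet
facet normal -0.732 0.030 0.681
outer loop
vertex -4.214 0.454 -3.476
vertex -3.94 0.516 -3.184
vertex -4.117 0.969 -3.394
endloop
endfacet
facet normal 0.731 -0.030 -0.681
outer loop
vertex -3.026 0.478 -4.036
vertex -3.203 0.931 -4.246
vertex -2.855 0.805 -3.867
endloop
endfacet
facet normal 0.536 -0.592 0.602
outer loop
vertex -3.026 0.478 -4.036
vertex -2.855 0.805 -3.867
vertex -3.94 0.516 -3.184
endloop
endfacet
facet normal 0.536 -0.593 0.601
outer loop
vertex -3.94 0.516 -3.184
vertex -2.855 0.805 -3.867
vertex -3.769 0.842 -3.015
endloop
endfacet
facet normal -0.731 0.030 0.682
outer loop
vertex -3.94 0.516 -3.184
vertex -3.769 0.842 -3.015
vertex -4.117 0.969 -3.394
endloop
endfacet
facet normal 0.015 -0.910 -0.414
outer loop
vertex -0.634 -1.083 -3.658
vertex -1.393 -1.4 -2.989
vertex -1.654 -0.978 -3.926
endloop
endfacet
facet normal 0.191 0.910 -0.369
outer loop
vertex -0.634 -1.083 -3.658
vertex -1.654 -0.978 -3.926
vertex -1.407 -0.48 -2.571
endloop
endfacet
facet normal 0.014 -0.910 -0.414
outer loop
vertex -1.654 -0.978 -3.926
vertex -1.393 -1.4 -2.989
vertex -2.413 -1.294 -3.257
endloop
endfacet
facet normal -0.526 0.825 -0.207
outer loop
vertex -1.654 -0.978 -3.926
vertex -2.413 -1.294 -3.257
vertex -1.407 -0.48 -2.571
endloop
endfacet
facet normal 0.014 -0.910 -0.414
outer loop
vertex -2.413 -1.294 -3.257
vertex -1.393 -1.4 -2.989
vertex -2.152 -1.716 -2.32
endloop
endfacet
facet normal -0.727 0.527 0.440
outer loop
vertex -2.413 -1.294 -3.257
vertex -2.152 -1.716 -2.32
vertex -1.407 -0.48 -2.571
endloop
endfacet
facet normal 0.015 -0.911 -0.413
outer loop
vertex -2.152 -1.716 -2.32
vertex -1.393 -1.4 -2.989
vertex -1.131 -1.821 -2.052
endloop
endfacet
facet normal -0.211 0.315 0.925
outer loop
vertex -2.152 -1.716 -2.32
vertex -1.131 -1.821 -2.052
vertex -1.407 -0.48 -2.571
endloop
endfacet
facet normal 0.015 -0.911 -0.413
outer loop
vertex -1.131 -1.821 -2.052
vertex -1.393 -1.4 -2.989
vertex -0.372 -1.505 -2.721
endloop
endfacet
facet normal 0.507 0.400 0.764
outer loop
vertex -1.131 -1.821 -2.052
vertex -0.372 -1.505 -2.721
vertex -1.407 -0.48 -2.571
endloop
endfacet
facet normal 0.015 -0.910 -0.414
outer loop
vertex -0.372 -1.505 -2.721
vertex -1.393 -1.4 -2.989
vertex -0.634 -1.083 -3.658
endloop
endfacet
facet normal 0.707 0.697 0.116
outer loop
vertex -0.372 -1.505 -2.721
vertex -0.634 -1.083 -3.658
vertex -1.407 -0.48 -2.571
endloop
endfacet

endsolid


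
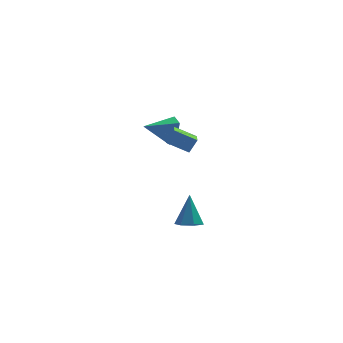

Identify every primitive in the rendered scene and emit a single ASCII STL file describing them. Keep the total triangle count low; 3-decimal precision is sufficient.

solid 
facet normal -0.508 -0.280 -0.815
outer loop
vertex -1.1 0.666 2.956
vertex -0.884 2.501 2.191
vertex 0.181 0.242 2.303
endloop
endfacet
facet normal -0.108 -0.917 0.383
outer loop
vertex 0.684 0.519 3.109
vertex -1.1 0.666 2.956
vertex 0.181 0.242 2.303
endloop
endfacet
facet normal -0.508 -0.280 -0.815
outer loop
vertex 0.181 0.242 2.303
vertex -0.884 2.501 2.191
vertex 0.398 2.077 1.537
endloop
endfacet
facet normal 0.854 -0.283 -0.436
outer loop
vertex 0.398 2.077 1.537
vertex 0.684 0.519 3.109
vertex 0.181 0.242 2.303
endloop
endfacet
facet normal -0.854 0.282 0.436
outer loop
vertex -1.1 0.666 2.956
vertex -0.381 2.778 2.997
vertex -0.884 2.501 2.191
endloop
endfacet
facet normal -0.108 -0.918 0.382
outer loop
vertex -0.598 0.943 3.763
vertex -1.1 0.666 2.956
vertex 0.684 0.519 3.109
endloop
endfacet
facet normal -0.855 0.283 0.435
outer loop
vertex -0.598 0.943 3.763
vertex -0.381 2.778 2.997
vertex -1.1 0.666 2.956
endloop
endfacet
facet normal 0.108 0.917 -0.383
outer loop
vertex -0.884 2.501 2.191
vertex -0.381 2.778 2.997
vertex 0.398 2.077 1.537
endloop
endfacet
facet normal 0.855 -0.282 -0.435
outer loop
vertex 0.9 2.354 2.344
vertex 0.684 0.519 3.109
vertex 0.398 2.077 1.537
endloop
endfacet
facet normal 0.109 0.918 -0.383
outer loop
vertex 0.398 2.077 1.537
vertex -0.381 2.778 2.997
vertex 0.9 2.354 2.344
endloop
endfacet
facet normal 0.508 0.280 0.815
outer loop
vertex 0.9 2.354 2.344
vertex -0.598 0.943 3.763
vertex 0.684 0.519 3.109
endloop
endfacet
facet normal 0.508 0.280 0.815
outer loop
vertex -0.381 2.778 2.997
vertex -0.598 0.943 3.763
vertex 0.9 2.354 2.344
endloop
endfacet
facet normal 0.924 0.157 -0.348
outer loop
vertex 0.025 3.389 2.921
vertex -0.375 3.835 2.059
vertex -0.158 4.423 2.901
endloop
endfacet
facet normal -0.104 0.001 0.995
outer loop
vertex 0.025 3.389 2.921
vertex -0.158 4.423 2.901
vertex -2.085 3.545 2.701
endloop
endfacet
facet normal 0.924 0.157 -0.348
outer loop
vertex -0.158 4.423 2.901
vertex -0.375 3.835 2.059
vertex -0.558 4.869 2.039
endloop
endfacet
facet normal -0.391 0.731 0.560
outer loop
vertex -0.158 4.423 2.901
vertex -0.558 4.869 2.039
vertex -2.085 3.545 2.701
endloop
endfacet
facet normal 0.925 0.157 -0.346
outer loop
vertex -0.558 4.869 2.039
vertex -0.375 3.835 2.059
vertex -0.774 4.281 1.196
endloop
endfacet
facet normal -0.695 0.661 -0.283
outer loop
vertex -0.558 4.869 2.039
vertex -0.774 4.281 1.196
vertex -2.085 3.545 2.701
endloop
endfacet
facet normal 0.925 0.156 -0.347
outer loop
vertex -0.774 4.281 1.196
vertex -0.375 3.835 2.059
vertex -0.592 3.247 1.216
endloop
endfacet
facet normal -0.712 -0.139 -0.688
outer loop
vertex -0.774 4.281 1.196
vertex -0.592 3.247 1.216
vertex -2.085 3.545 2.701
endloop
endfacet
facet normal 0.924 0.157 -0.347
outer loop
vertex -0.592 3.247 1.216
vertex -0.375 3.835 2.059
vertex -0.192 2.801 2.079
endloop
endfacet
facet normal -0.425 -0.869 -0.252
outer loop
vertex -0.592 3.247 1.216
vertex -0.192 2.801 2.079
vertex -2.085 3.545 2.701
endloop
endfacet
facet normal 0.924 0.157 -0.348
outer loop
vertex -0.192 2.801 2.079
vertex -0.375 3.835 2.059
vertex 0.025 3.389 2.921
endloop
endfacet
facet normal -0.120 -0.799 0.589
outer loop
vertex -0.192 2.801 2.079
vertex 0.025 3.389 2.921
vertex -2.085 3.545 2.701
endloop
endfacet
facet normal -0.055 -0.425 -0.904
outer loop
vertex 0.435 -3.674 -1.098
vertex -0.336 -3.957 -0.918
vertex -0.115 -3.228 -1.274
endloop
endfacet
facet normal 0.632 0.775 -0.013
outer loop
vertex 0.435 -3.674 -1.098
vertex -0.115 -3.228 -1.274
vertex -0.224 -3.103 0.898
endloop
endfacet
facet normal -0.055 -0.425 -0.904
outer loop
vertex -0.115 -3.228 -1.274
vertex -0.336 -3.957 -0.918
vertex -0.831 -3.331 -1.182
endloop
endfacet
facet normal -0.150 0.987 -0.064
outer loop
vertex -0.115 -3.228 -1.274
vertex -0.831 -3.331 -1.182
vertex -0.224 -3.103 0.898
endloop
endfacet
facet normal -0.055 -0.425 -0.904
outer loop
vertex -0.831 -3.331 -1.182
vertex -0.336 -3.957 -0.918
vertex -1.174 -3.905 -0.891
endloop
endfacet
facet normal -0.805 0.568 0.173
outer loop
vertex -0.831 -3.331 -1.182
vertex -1.174 -3.905 -0.891
vertex -0.224 -3.103 0.898
endloop
endfacet
facet normal -0.055 -0.424 -0.904
outer loop
vertex -1.174 -3.905 -0.891
vertex -0.336 -3.957 -0.918
vertex -0.885 -4.518 -0.621
endloop
endfacet
facet normal -0.838 -0.166 0.520
outer loop
vertex -1.174 -3.905 -0.891
vertex -0.885 -4.518 -0.621
vertex -0.224 -3.103 0.898
endloop
endfacet
facet normal -0.056 -0.424 -0.904
outer loop
vertex -0.885 -4.518 -0.621
vertex -0.336 -3.957 -0.918
vertex -0.183 -4.708 -0.575
endloop
endfacet
facet normal -0.226 -0.662 0.715
outer loop
vertex -0.885 -4.518 -0.621
vertex -0.183 -4.708 -0.575
vertex -0.224 -3.103 0.898
endloop
endfacet
facet normal -0.055 -0.424 -0.904
outer loop
vertex -0.183 -4.708 -0.575
vertex -0.336 -3.957 -0.918
vertex 0.404 -4.332 -0.787
endloop
endfacet
facet normal 0.571 -0.547 0.612
outer loop
vertex -0.183 -4.708 -0.575
vertex 0.404 -4.332 -0.787
vertex -0.224 -3.103 0.898
endloop
endfacet
facet normal -0.055 -0.425 -0.904
outer loop
vertex 0.404 -4.332 -0.787
vertex -0.336 -3.957 -0.918
vertex 0.435 -3.674 -1.098
endloop
endfacet
facet normal 0.953 0.091 0.289
outer loop
vertex 0.404 -4.332 -0.787
vertex 0.435 -3.674 -1.098
vertex -0.224 -3.103 0.898
endloop
endfacet

endsolid


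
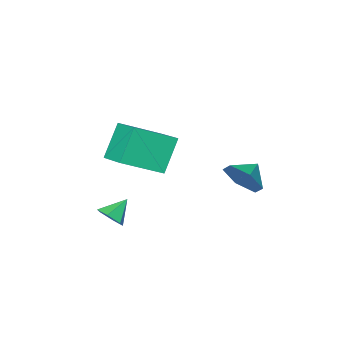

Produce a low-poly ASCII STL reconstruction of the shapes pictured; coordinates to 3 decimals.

solid 
facet normal -0.546 -0.192 0.816
outer loop
vertex 2.503 -2.967 0.379
vertex 0.88 -2.324 -0.555
vertex 2.25 -4.31 -0.106
endloop
endfacet
facet normal 0.819 -0.325 0.472
outer loop
vertex 3.2 -3.976 -1.525
vertex 2.503 -2.967 0.379
vertex 2.25 -4.31 -0.106
endloop
endfacet
facet normal -0.546 -0.192 0.816
outer loop
vertex 2.25 -4.31 -0.106
vertex 0.88 -2.324 -0.555
vertex 0.627 -3.666 -1.04
endloop
endfacet
facet normal -0.175 -0.926 -0.335
outer loop
vertex 0.627 -3.666 -1.04
vertex 3.2 -3.976 -1.525
vertex 2.25 -4.31 -0.106
endloop
endfacet
facet normal 0.174 0.926 0.335
outer loop
vertex 2.503 -2.967 0.379
vertex 1.83 -1.99 -1.974
vertex 0.88 -2.324 -0.555
endloop
endfacet
facet normal 0.819 -0.325 0.472
outer loop
vertex 3.453 -2.634 -1.04
vertex 2.503 -2.967 0.379
vertex 3.2 -3.976 -1.525
endloop
endfacet
facet normal 0.175 0.926 0.334
outer loop
vertex 3.453 -2.634 -1.04
vertex 1.83 -1.99 -1.974
vertex 2.503 -2.967 0.379
endloop
endfacet
facet normal -0.819 0.325 -0.472
outer loop
vertex 0.88 -2.324 -0.555
vertex 1.83 -1.99 -1.974
vertex 0.627 -3.666 -1.04
endloop
endfacet
facet normal -0.175 -0.926 -0.334
outer loop
vertex 1.577 -3.333 -2.459
vertex 3.2 -3.976 -1.525
vertex 0.627 -3.666 -1.04
endloop
endfacet
facet normal -0.819 0.325 -0.472
outer loop
vertex 0.627 -3.666 -1.04
vertex 1.83 -1.99 -1.974
vertex 1.577 -3.333 -2.459
endloop
endfacet
facet normal 0.546 0.192 -0.816
outer loop
vertex 1.577 -3.333 -2.459
vertex 3.453 -2.634 -1.04
vertex 3.2 -3.976 -1.525
endloop
endfacet
facet normal 0.546 0.192 -0.816
outer loop
vertex 1.83 -1.99 -1.974
vertex 3.453 -2.634 -1.04
vertex 1.577 -3.333 -2.459
endloop
endfacet
facet normal 0.892 0.138 -0.431
outer loop
vertex -0.731 -1.156 -2.151
vertex -1.17 -0.9 -2.978
vertex -0.954 -0.226 -2.315
endloop
endfacet
facet normal -0.270 0.104 0.957
outer loop
vertex -0.731 -1.156 -2.151
vertex -0.954 -0.226 -2.315
vertex -2.07 -1.04 -2.542
endloop
endfacet
facet normal 0.892 0.138 -0.431
outer loop
vertex -0.954 -0.226 -2.315
vertex -1.17 -0.9 -2.978
vertex -1.393 0.029 -3.141
endloop
endfacet
facet normal -0.574 0.646 0.504
outer loop
vertex -0.954 -0.226 -2.315
vertex -1.393 0.029 -3.141
vertex -2.07 -1.04 -2.542
endloop
endfacet
facet normal 0.892 0.139 -0.430
outer loop
vertex -1.393 0.029 -3.141
vertex -1.17 -0.9 -2.978
vertex -1.608 -0.645 -3.804
endloop
endfacet
facet normal -0.873 0.453 -0.178
outer loop
vertex -1.393 0.029 -3.141
vertex -1.608 -0.645 -3.804
vertex -2.07 -1.04 -2.542
endloop
endfacet
facet normal 0.892 0.138 -0.430
outer loop
vertex -1.608 -0.645 -3.804
vertex -1.17 -0.9 -2.978
vertex -1.385 -1.575 -3.641
endloop
endfacet
facet normal -0.870 -0.280 -0.406
outer loop
vertex -1.608 -0.645 -3.804
vertex -1.385 -1.575 -3.641
vertex -2.07 -1.04 -2.542
endloop
endfacet
facet normal 0.892 0.138 -0.430
outer loop
vertex -1.385 -1.575 -3.641
vertex -1.17 -0.9 -2.978
vertex -0.947 -1.83 -2.814
endloop
endfacet
facet normal -0.567 -0.822 0.047
outer loop
vertex -1.385 -1.575 -3.641
vertex -0.947 -1.83 -2.814
vertex -2.07 -1.04 -2.542
endloop
endfacet
facet normal 0.892 0.138 -0.431
outer loop
vertex -0.947 -1.83 -2.814
vertex -1.17 -0.9 -2.978
vertex -0.731 -1.156 -2.151
endloop
endfacet
facet normal -0.267 -0.631 0.728
outer loop
vertex -0.947 -1.83 -2.814
vertex -0.731 -1.156 -2.151
vertex -2.07 -1.04 -2.542
endloop
endfacet
facet normal 0.787 0.024 -0.617
outer loop
vertex 4.34 -2.284 -3.411
vertex 3.995 -2.577 -3.863
vertex 4.001 -1.938 -3.83
endloop
endfacet
facet normal -0.077 0.737 0.671
outer loop
vertex 4.34 -2.284 -3.411
vertex 4.001 -1.938 -3.83
vertex 3.145 -2.603 -3.197
endloop
endfacet
facet normal 0.787 0.024 -0.617
outer loop
vertex 4.001 -1.938 -3.83
vertex 3.995 -2.577 -3.863
vertex 3.656 -2.231 -4.282
endloop
endfacet
facet normal -0.626 0.779 -0.028
outer loop
vertex 4.001 -1.938 -3.83
vertex 3.656 -2.231 -4.282
vertex 3.145 -2.603 -3.197
endloop
endfacet
facet normal 0.787 0.023 -0.617
outer loop
vertex 3.656 -2.231 -4.282
vertex 3.995 -2.577 -3.863
vertex 3.649 -2.87 -4.315
endloop
endfacet
facet normal -0.908 0.031 -0.417
outer loop
vertex 3.656 -2.231 -4.282
vertex 3.649 -2.87 -4.315
vertex 3.145 -2.603 -3.197
endloop
endfacet
facet normal 0.787 0.023 -0.617
outer loop
vertex 3.649 -2.87 -4.315
vertex 3.995 -2.577 -3.863
vertex 3.988 -3.216 -3.896
endloop
endfacet
facet normal -0.642 -0.759 -0.108
outer loop
vertex 3.649 -2.87 -4.315
vertex 3.988 -3.216 -3.896
vertex 3.145 -2.603 -3.197
endloop
endfacet
facet normal 0.786 0.023 -0.618
outer loop
vertex 3.988 -3.216 -3.896
vertex 3.995 -2.577 -3.863
vertex 4.334 -2.923 -3.445
endloop
endfacet
facet normal -0.092 -0.801 0.591
outer loop
vertex 3.988 -3.216 -3.896
vertex 4.334 -2.923 -3.445
vertex 3.145 -2.603 -3.197
endloop
endfacet
facet normal 0.787 0.025 -0.617
outer loop
vertex 4.334 -2.923 -3.445
vertex 3.995 -2.577 -3.863
vertex 4.34 -2.284 -3.411
endloop
endfacet
facet normal 0.190 -0.054 0.980
outer loop
vertex 4.334 -2.923 -3.445
vertex 4.34 -2.284 -3.411
vertex 3.145 -2.603 -3.197
endloop
endfacet

endsolid


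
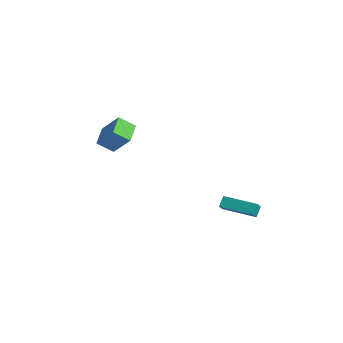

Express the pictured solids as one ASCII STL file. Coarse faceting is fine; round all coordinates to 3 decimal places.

solid 
facet normal -0.917 -0.392 0.076
outer loop
vertex 2.519 2.893 -0.612
vertex 2.239 3.432 -1.207
vertex 2.702 2.353 -1.187
endloop
endfacet
facet normal 0.329 -0.634 0.700
outer loop
vertex 4.701 3.208 -1.353
vertex 2.519 2.893 -0.612
vertex 2.702 2.353 -1.187
endloop
endfacet
facet normal -0.917 -0.392 0.076
outer loop
vertex 2.702 2.353 -1.187
vertex 2.239 3.432 -1.207
vertex 2.422 2.892 -1.782
endloop
endfacet
facet normal 0.226 -0.667 -0.710
outer loop
vertex 2.422 2.892 -1.782
vertex 4.701 3.208 -1.353
vertex 2.702 2.353 -1.187
endloop
endfacet
facet normal -0.226 0.667 0.710
outer loop
vertex 2.519 2.893 -0.612
vertex 4.238 4.287 -1.373
vertex 2.239 3.432 -1.207
endloop
endfacet
facet normal 0.329 -0.634 0.700
outer loop
vertex 4.518 3.748 -0.778
vertex 2.519 2.893 -0.612
vertex 4.701 3.208 -1.353
endloop
endfacet
facet normal -0.226 0.667 0.710
outer loop
vertex 4.518 3.748 -0.778
vertex 4.238 4.287 -1.373
vertex 2.519 2.893 -0.612
endloop
endfacet
facet normal -0.329 0.634 -0.700
outer loop
vertex 2.239 3.432 -1.207
vertex 4.238 4.287 -1.373
vertex 2.422 2.892 -1.782
endloop
endfacet
facet normal 0.226 -0.667 -0.710
outer loop
vertex 4.421 3.747 -1.948
vertex 4.701 3.208 -1.353
vertex 2.422 2.892 -1.782
endloop
endfacet
facet normal -0.329 0.634 -0.700
outer loop
vertex 2.422 2.892 -1.782
vertex 4.238 4.287 -1.373
vertex 4.421 3.747 -1.948
endloop
endfacet
facet normal 0.917 0.392 -0.076
outer loop
vertex 4.421 3.747 -1.948
vertex 4.518 3.748 -0.778
vertex 4.701 3.208 -1.353
endloop
endfacet
facet normal 0.917 0.392 -0.076
outer loop
vertex 4.238 4.287 -1.373
vertex 4.518 3.748 -0.778
vertex 4.421 3.747 -1.948
endloop
endfacet
facet normal -0.538 0.788 0.299
outer loop
vertex -4.076 0.606 4.309
vertex -3.398 1.355 3.557
vertex -5.256 0.314 2.955
endloop
endfacet
facet normal -0.538 -0.595 0.597
outer loop
vertex -4.442 -0.875 2.503
vertex -4.076 0.606 4.309
vertex -5.256 0.314 2.955
endloop
endfacet
facet normal -0.538 0.788 0.299
outer loop
vertex -5.256 0.314 2.955
vertex -3.398 1.355 3.557
vertex -4.578 1.063 2.203
endloop
endfacet
facet normal -0.648 -0.161 -0.744
outer loop
vertex -4.578 1.063 2.203
vertex -4.442 -0.875 2.503
vertex -5.256 0.314 2.955
endloop
endfacet
facet normal 0.648 0.161 0.744
outer loop
vertex -4.076 0.606 4.309
vertex -2.584 0.166 3.105
vertex -3.398 1.355 3.557
endloop
endfacet
facet normal -0.538 -0.595 0.597
outer loop
vertex -3.262 -0.583 3.857
vertex -4.076 0.606 4.309
vertex -4.442 -0.875 2.503
endloop
endfacet
facet normal 0.648 0.161 0.744
outer loop
vertex -3.262 -0.583 3.857
vertex -2.584 0.166 3.105
vertex -4.076 0.606 4.309
endloop
endfacet
facet normal 0.538 0.595 -0.597
outer loop
vertex -3.398 1.355 3.557
vertex -2.584 0.166 3.105
vertex -4.578 1.063 2.203
endloop
endfacet
facet normal -0.648 -0.161 -0.744
outer loop
vertex -3.764 -0.126 1.751
vertex -4.442 -0.875 2.503
vertex -4.578 1.063 2.203
endloop
endfacet
facet normal 0.538 0.595 -0.597
outer loop
vertex -4.578 1.063 2.203
vertex -2.584 0.166 3.105
vertex -3.764 -0.126 1.751
endloop
endfacet
facet normal 0.538 -0.788 -0.299
outer loop
vertex -3.764 -0.126 1.751
vertex -3.262 -0.583 3.857
vertex -4.442 -0.875 2.503
endloop
endfacet
facet normal 0.538 -0.788 -0.299
outer loop
vertex -2.584 0.166 3.105
vertex -3.262 -0.583 3.857
vertex -3.764 -0.126 1.751
endloop
endfacet

endsolid


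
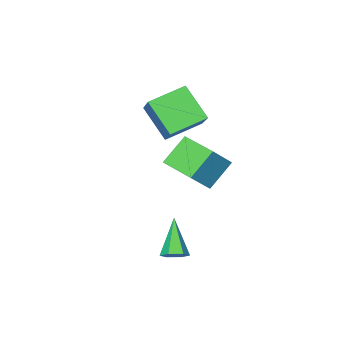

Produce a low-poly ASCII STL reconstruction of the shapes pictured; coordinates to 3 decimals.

solid 
facet normal -0.658 -0.087 -0.748
outer loop
vertex -2.608 0.432 1.031
vertex -2.883 2.321 1.053
vertex -1.329 0.631 -0.117
endloop
endfacet
facet normal 0.144 -0.989 -0.011
outer loop
vertex -0.217 0.779 1.147
vertex -2.608 0.432 1.031
vertex -1.329 0.631 -0.117
endloop
endfacet
facet normal -0.658 -0.087 -0.748
outer loop
vertex -1.329 0.631 -0.117
vertex -2.883 2.321 1.053
vertex -1.604 2.521 -0.095
endloop
endfacet
facet normal 0.739 0.115 -0.664
outer loop
vertex -1.604 2.521 -0.095
vertex -0.217 0.779 1.147
vertex -1.329 0.631 -0.117
endloop
endfacet
facet normal -0.739 -0.115 0.664
outer loop
vertex -2.608 0.432 1.031
vertex -1.771 2.469 2.317
vertex -2.883 2.321 1.053
endloop
endfacet
facet normal 0.144 -0.989 -0.012
outer loop
vertex -1.496 0.579 2.295
vertex -2.608 0.432 1.031
vertex -0.217 0.779 1.147
endloop
endfacet
facet normal -0.739 -0.115 0.664
outer loop
vertex -1.496 0.579 2.295
vertex -1.771 2.469 2.317
vertex -2.608 0.432 1.031
endloop
endfacet
facet normal -0.145 0.989 0.011
outer loop
vertex -2.883 2.321 1.053
vertex -1.771 2.469 2.317
vertex -1.604 2.521 -0.095
endloop
endfacet
facet normal 0.739 0.115 -0.664
outer loop
vertex -0.492 2.668 1.169
vertex -0.217 0.779 1.147
vertex -1.604 2.521 -0.095
endloop
endfacet
facet normal -0.144 0.990 0.011
outer loop
vertex -1.604 2.521 -0.095
vertex -1.771 2.469 2.317
vertex -0.492 2.668 1.169
endloop
endfacet
facet normal 0.658 0.087 0.748
outer loop
vertex -0.492 2.668 1.169
vertex -1.496 0.579 2.295
vertex -0.217 0.779 1.147
endloop
endfacet
facet normal 0.658 0.087 0.748
outer loop
vertex -1.771 2.469 2.317
vertex -1.496 0.579 2.295
vertex -0.492 2.668 1.169
endloop
endfacet
facet normal 0.379 0.638 -0.670
outer loop
vertex 1.183 3.464 -2.774
vertex 0.718 3.274 -3.218
vertex 0.595 3.784 -2.802
endloop
endfacet
facet normal 0.180 0.408 0.895
outer loop
vertex 1.183 3.464 -2.774
vertex 0.595 3.784 -2.802
vertex -0.058 1.966 -1.842
endloop
endfacet
facet normal 0.378 0.638 -0.671
outer loop
vertex 0.595 3.784 -2.802
vertex 0.718 3.274 -3.218
vertex 0.13 3.594 -3.245
endloop
endfacet
facet normal -0.692 0.515 0.505
outer loop
vertex 0.595 3.784 -2.802
vertex 0.13 3.594 -3.245
vertex -0.058 1.966 -1.842
endloop
endfacet
facet normal 0.378 0.638 -0.671
outer loop
vertex 0.13 3.594 -3.245
vertex 0.718 3.274 -3.218
vertex 0.253 3.083 -3.661
endloop
endfacet
facet normal -0.976 -0.066 -0.207
outer loop
vertex 0.13 3.594 -3.245
vertex 0.253 3.083 -3.661
vertex -0.058 1.966 -1.842
endloop
endfacet
facet normal 0.378 0.638 -0.671
outer loop
vertex 0.253 3.083 -3.661
vertex 0.718 3.274 -3.218
vertex 0.841 2.763 -3.634
endloop
endfacet
facet normal -0.387 -0.755 -0.530
outer loop
vertex 0.253 3.083 -3.661
vertex 0.841 2.763 -3.634
vertex -0.058 1.966 -1.842
endloop
endfacet
facet normal 0.379 0.637 -0.671
outer loop
vertex 0.841 2.763 -3.634
vertex 0.718 3.274 -3.218
vertex 1.306 2.954 -3.19
endloop
endfacet
facet normal 0.487 -0.862 -0.139
outer loop
vertex 0.841 2.763 -3.634
vertex 1.306 2.954 -3.19
vertex -0.058 1.966 -1.842
endloop
endfacet
facet normal 0.379 0.638 -0.670
outer loop
vertex 1.306 2.954 -3.19
vertex 0.718 3.274 -3.218
vertex 1.183 3.464 -2.774
endloop
endfacet
facet normal 0.770 -0.281 0.573
outer loop
vertex 1.306 2.954 -3.19
vertex 1.183 3.464 -2.774
vertex -0.058 1.966 -1.842
endloop
endfacet
facet normal -0.954 0.107 0.281
outer loop
vertex -3.476 -2.972 2.551
vertex -2.912 -1.609 3.946
vertex -3.717 -1.439 1.151
endloop
endfacet
facet normal -0.278 -0.671 -0.687
outer loop
vertex -1.828 -1.651 0.594
vertex -3.476 -2.972 2.551
vertex -3.717 -1.439 1.151
endloop
endfacet
facet normal -0.954 0.108 0.281
outer loop
vertex -3.717 -1.439 1.151
vertex -2.912 -1.609 3.946
vertex -3.152 -0.076 2.546
endloop
endfacet
facet normal -0.115 0.733 -0.670
outer loop
vertex -3.152 -0.076 2.546
vertex -1.828 -1.651 0.594
vertex -3.717 -1.439 1.151
endloop
endfacet
facet normal 0.115 -0.733 0.670
outer loop
vertex -3.476 -2.972 2.551
vertex -1.023 -1.821 3.389
vertex -2.912 -1.609 3.946
endloop
endfacet
facet normal -0.278 -0.671 -0.687
outer loop
vertex -1.588 -3.184 1.994
vertex -3.476 -2.972 2.551
vertex -1.828 -1.651 0.594
endloop
endfacet
facet normal 0.115 -0.733 0.670
outer loop
vertex -1.588 -3.184 1.994
vertex -1.023 -1.821 3.389
vertex -3.476 -2.972 2.551
endloop
endfacet
facet normal 0.278 0.671 0.687
outer loop
vertex -2.912 -1.609 3.946
vertex -1.023 -1.821 3.389
vertex -3.152 -0.076 2.546
endloop
endfacet
facet normal -0.115 0.733 -0.670
outer loop
vertex -1.264 -0.288 1.989
vertex -1.828 -1.651 0.594
vertex -3.152 -0.076 2.546
endloop
endfacet
facet normal 0.278 0.671 0.687
outer loop
vertex -3.152 -0.076 2.546
vertex -1.023 -1.821 3.389
vertex -1.264 -0.288 1.989
endloop
endfacet
facet normal 0.954 -0.107 -0.281
outer loop
vertex -1.264 -0.288 1.989
vertex -1.588 -3.184 1.994
vertex -1.828 -1.651 0.594
endloop
endfacet
facet normal 0.954 -0.107 -0.281
outer loop
vertex -1.023 -1.821 3.389
vertex -1.588 -3.184 1.994
vertex -1.264 -0.288 1.989
endloop
endfacet

endsolid


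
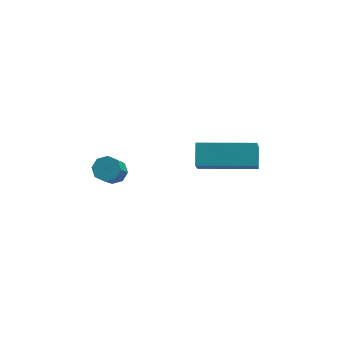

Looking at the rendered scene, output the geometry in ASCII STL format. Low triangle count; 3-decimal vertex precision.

solid 
facet normal 0.122 0.615 -0.779
outer loop
vertex -3.343 -1.1 1.079
vertex -3.749 -1.321 0.841
vertex -3.687 -0.92 1.167
endloop
endfacet
facet normal 0.488 0.646 0.587
outer loop
vertex -3.343 -1.1 1.079
vertex -3.687 -0.92 1.167
vertex -3.585 -2.299 2.598
endloop
endfacet
facet normal 0.487 0.646 0.588
outer loop
vertex -3.585 -2.299 2.598
vertex -3.687 -0.92 1.167
vertex -3.929 -2.119 2.685
endloop
endfacet
facet normal -0.125 -0.615 0.778
outer loop
vertex -3.585 -2.299 2.598
vertex -3.929 -2.119 2.685
vertex -3.991 -2.519 2.359
endloop
endfacet
facet normal 0.124 0.614 -0.779
outer loop
vertex -3.687 -0.92 1.167
vertex -3.749 -1.321 0.841
vertex -4.067 -0.975 1.063
endloop
endfacet
facet normal -0.268 0.776 0.570
outer loop
vertex -3.687 -0.92 1.167
vertex -4.067 -0.975 1.063
vertex -3.929 -2.119 2.685
endloop
endfacet
facet normal -0.266 0.777 0.571
outer loop
vertex -3.929 -2.119 2.685
vertex -4.067 -0.975 1.063
vertex -4.31 -2.174 2.582
endloop
endfacet
facet normal -0.122 -0.616 0.779
outer loop
vertex -3.929 -2.119 2.685
vertex -4.31 -2.174 2.582
vertex -3.991 -2.519 2.359
endloop
endfacet
facet normal 0.125 0.615 -0.779
outer loop
vertex -4.067 -0.975 1.063
vertex -3.749 -1.321 0.841
vertex -4.261 -1.232 0.829
endloop
endfacet
facet normal -0.864 0.453 0.219
outer loop
vertex -4.067 -0.975 1.063
vertex -4.261 -1.232 0.829
vertex -4.31 -2.174 2.582
endloop
endfacet
facet normal -0.865 0.451 0.218
outer loop
vertex -4.31 -2.174 2.582
vertex -4.261 -1.232 0.829
vertex -4.503 -2.431 2.348
endloop
endfacet
facet normal -0.123 -0.616 0.778
outer loop
vertex -4.31 -2.174 2.582
vertex -4.503 -2.431 2.348
vertex -3.991 -2.519 2.359
endloop
endfacet
facet normal 0.125 0.615 -0.779
outer loop
vertex -4.261 -1.232 0.829
vertex -3.749 -1.321 0.841
vertex -4.155 -1.541 0.602
endloop
endfacet
facet normal -0.956 -0.137 -0.260
outer loop
vertex -4.261 -1.232 0.829
vertex -4.155 -1.541 0.602
vertex -4.503 -2.431 2.348
endloop
endfacet
facet normal -0.956 -0.137 -0.260
outer loop
vertex -4.503 -2.431 2.348
vertex -4.155 -1.541 0.602
vertex -4.397 -2.74 2.121
endloop
endfacet
facet normal -0.122 -0.615 0.779
outer loop
vertex -4.503 -2.431 2.348
vertex -4.397 -2.74 2.121
vertex -3.991 -2.519 2.359
endloop
endfacet
facet normal 0.125 0.615 -0.778
outer loop
vertex -4.155 -1.541 0.602
vertex -3.749 -1.321 0.841
vertex -3.811 -1.721 0.515
endloop
endfacet
facet normal -0.487 -0.646 -0.588
outer loop
vertex -4.155 -1.541 0.602
vertex -3.811 -1.721 0.515
vertex -4.397 -2.74 2.121
endloop
endfacet
facet normal -0.488 -0.645 -0.588
outer loop
vertex -4.397 -2.74 2.121
vertex -3.811 -1.721 0.515
vertex -4.053 -2.92 2.033
endloop
endfacet
facet normal -0.122 -0.615 0.779
outer loop
vertex -4.397 -2.74 2.121
vertex -4.053 -2.92 2.033
vertex -3.991 -2.519 2.359
endloop
endfacet
facet normal 0.122 0.616 -0.779
outer loop
vertex -3.811 -1.721 0.515
vertex -3.749 -1.321 0.841
vertex -3.43 -1.666 0.618
endloop
endfacet
facet normal 0.266 -0.777 -0.571
outer loop
vertex -3.811 -1.721 0.515
vertex -3.43 -1.666 0.618
vertex -4.053 -2.92 2.033
endloop
endfacet
facet normal 0.268 -0.777 -0.570
outer loop
vertex -4.053 -2.92 2.033
vertex -3.43 -1.666 0.618
vertex -3.673 -2.865 2.137
endloop
endfacet
facet normal -0.124 -0.614 0.779
outer loop
vertex -4.053 -2.92 2.033
vertex -3.673 -2.865 2.137
vertex -3.991 -2.519 2.359
endloop
endfacet
facet normal 0.123 0.616 -0.778
outer loop
vertex -3.43 -1.666 0.618
vertex -3.749 -1.321 0.841
vertex -3.237 -1.409 0.852
endloop
endfacet
facet normal 0.865 -0.451 -0.218
outer loop
vertex -3.43 -1.666 0.618
vertex -3.237 -1.409 0.852
vertex -3.673 -2.865 2.137
endloop
endfacet
facet normal 0.864 -0.453 -0.220
outer loop
vertex -3.673 -2.865 2.137
vertex -3.237 -1.409 0.852
vertex -3.479 -2.608 2.371
endloop
endfacet
facet normal -0.125 -0.615 0.779
outer loop
vertex -3.673 -2.865 2.137
vertex -3.479 -2.608 2.371
vertex -3.991 -2.519 2.359
endloop
endfacet
facet normal 0.122 0.615 -0.779
outer loop
vertex -3.237 -1.409 0.852
vertex -3.749 -1.321 0.841
vertex -3.343 -1.1 1.079
endloop
endfacet
facet normal 0.956 0.137 0.260
outer loop
vertex -3.237 -1.409 0.852
vertex -3.343 -1.1 1.079
vertex -3.479 -2.608 2.371
endloop
endfacet
facet normal 0.956 0.137 0.260
outer loop
vertex -3.479 -2.608 2.371
vertex -3.343 -1.1 1.079
vertex -3.585 -2.299 2.598
endloop
endfacet
facet normal -0.125 -0.615 0.779
outer loop
vertex -3.479 -2.608 2.371
vertex -3.585 -2.299 2.598
vertex -3.991 -2.519 2.359
endloop
endfacet
facet normal -0.993 0.099 -0.064
outer loop
vertex -0.816 -1.546 2.744
vertex -0.706 -0.979 1.916
vertex -0.859 -2.326 2.205
endloop
endfacet
facet normal -0.108 -0.561 0.821
outer loop
vertex 1.306 -2.541 2.344
vertex -0.816 -1.546 2.744
vertex -0.859 -2.326 2.205
endloop
endfacet
facet normal -0.993 0.099 -0.064
outer loop
vertex -0.859 -2.326 2.205
vertex -0.706 -0.979 1.916
vertex -0.749 -1.759 1.376
endloop
endfacet
facet normal -0.045 -0.822 -0.568
outer loop
vertex -0.749 -1.759 1.376
vertex 1.306 -2.541 2.344
vertex -0.859 -2.326 2.205
endloop
endfacet
facet normal 0.045 0.821 0.569
outer loop
vertex -0.816 -1.546 2.744
vertex 1.459 -1.194 2.055
vertex -0.706 -0.979 1.916
endloop
endfacet
facet normal -0.109 -0.562 0.820
outer loop
vertex 1.349 -1.761 2.884
vertex -0.816 -1.546 2.744
vertex 1.306 -2.541 2.344
endloop
endfacet
facet normal 0.045 0.822 0.568
outer loop
vertex 1.349 -1.761 2.884
vertex 1.459 -1.194 2.055
vertex -0.816 -1.546 2.744
endloop
endfacet
facet normal 0.108 0.562 -0.820
outer loop
vertex -0.706 -0.979 1.916
vertex 1.459 -1.194 2.055
vertex -0.749 -1.759 1.376
endloop
endfacet
facet normal -0.045 -0.821 -0.568
outer loop
vertex 1.416 -1.974 1.516
vertex 1.306 -2.541 2.344
vertex -0.749 -1.759 1.376
endloop
endfacet
facet normal 0.109 0.561 -0.821
outer loop
vertex -0.749 -1.759 1.376
vertex 1.459 -1.194 2.055
vertex 1.416 -1.974 1.516
endloop
endfacet
facet normal 0.993 -0.099 0.064
outer loop
vertex 1.416 -1.974 1.516
vertex 1.349 -1.761 2.884
vertex 1.306 -2.541 2.344
endloop
endfacet
facet normal 0.993 -0.099 0.064
outer loop
vertex 1.459 -1.194 2.055
vertex 1.349 -1.761 2.884
vertex 1.416 -1.974 1.516
endloop
endfacet

endsolid


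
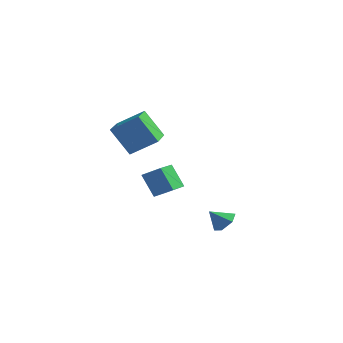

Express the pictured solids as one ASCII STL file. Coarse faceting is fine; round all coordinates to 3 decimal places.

solid 
facet normal -0.548 -0.119 0.828
outer loop
vertex -2.552 -0.24 4.032
vertex -3.449 1.722 3.719
vertex -3.928 -1.033 3.007
endloop
endfacet
facet normal 0.412 -0.900 0.143
outer loop
vertex -2.771 -0.782 1.261
vertex -2.552 -0.24 4.032
vertex -3.928 -1.033 3.007
endloop
endfacet
facet normal -0.548 -0.119 0.828
outer loop
vertex -3.928 -1.033 3.007
vertex -3.449 1.722 3.719
vertex -4.825 0.929 2.694
endloop
endfacet
facet normal -0.728 -0.419 -0.543
outer loop
vertex -4.825 0.929 2.694
vertex -2.771 -0.782 1.261
vertex -3.928 -1.033 3.007
endloop
endfacet
facet normal 0.728 0.419 0.543
outer loop
vertex -2.552 -0.24 4.032
vertex -2.292 1.973 1.973
vertex -3.449 1.722 3.719
endloop
endfacet
facet normal 0.412 -0.900 0.143
outer loop
vertex -1.395 0.011 2.286
vertex -2.552 -0.24 4.032
vertex -2.771 -0.782 1.261
endloop
endfacet
facet normal 0.728 0.419 0.543
outer loop
vertex -1.395 0.011 2.286
vertex -2.292 1.973 1.973
vertex -2.552 -0.24 4.032
endloop
endfacet
facet normal -0.412 0.900 -0.143
outer loop
vertex -3.449 1.722 3.719
vertex -2.292 1.973 1.973
vertex -4.825 0.929 2.694
endloop
endfacet
facet normal -0.728 -0.419 -0.543
outer loop
vertex -3.668 1.18 0.948
vertex -2.771 -0.782 1.261
vertex -4.825 0.929 2.694
endloop
endfacet
facet normal -0.412 0.900 -0.143
outer loop
vertex -4.825 0.929 2.694
vertex -2.292 1.973 1.973
vertex -3.668 1.18 0.948
endloop
endfacet
facet normal 0.548 0.119 -0.828
outer loop
vertex -3.668 1.18 0.948
vertex -1.395 0.011 2.286
vertex -2.771 -0.782 1.261
endloop
endfacet
facet normal 0.548 0.119 -0.828
outer loop
vertex -2.292 1.973 1.973
vertex -1.395 0.011 2.286
vertex -3.668 1.18 0.948
endloop
endfacet
facet normal -0.544 0.084 0.835
outer loop
vertex -0.589 -0.979 0.745
vertex -0.712 0.338 0.533
vertex -1.707 -1.197 0.038
endloop
endfacet
facet normal 0.092 -0.983 0.158
outer loop
vertex -0.788 -1.338 -1.373
vertex -0.589 -0.979 0.745
vertex -1.707 -1.197 0.038
endloop
endfacet
facet normal -0.544 0.084 0.835
outer loop
vertex -1.707 -1.197 0.038
vertex -0.712 0.338 0.533
vertex -1.83 0.12 -0.174
endloop
endfacet
facet normal -0.834 -0.163 -0.527
outer loop
vertex -1.83 0.12 -0.174
vertex -0.788 -1.338 -1.373
vertex -1.707 -1.197 0.038
endloop
endfacet
facet normal 0.834 0.163 0.527
outer loop
vertex -0.589 -0.979 0.745
vertex 0.207 0.197 -0.878
vertex -0.712 0.338 0.533
endloop
endfacet
facet normal 0.092 -0.983 0.158
outer loop
vertex 0.33 -1.12 -0.666
vertex -0.589 -0.979 0.745
vertex -0.788 -1.338 -1.373
endloop
endfacet
facet normal 0.834 0.163 0.527
outer loop
vertex 0.33 -1.12 -0.666
vertex 0.207 0.197 -0.878
vertex -0.589 -0.979 0.745
endloop
endfacet
facet normal -0.092 0.983 -0.158
outer loop
vertex -0.712 0.338 0.533
vertex 0.207 0.197 -0.878
vertex -1.83 0.12 -0.174
endloop
endfacet
facet normal -0.834 -0.163 -0.527
outer loop
vertex -0.911 -0.021 -1.585
vertex -0.788 -1.338 -1.373
vertex -1.83 0.12 -0.174
endloop
endfacet
facet normal -0.092 0.983 -0.158
outer loop
vertex -1.83 0.12 -0.174
vertex 0.207 0.197 -0.878
vertex -0.911 -0.021 -1.585
endloop
endfacet
facet normal 0.544 -0.084 -0.835
outer loop
vertex -0.911 -0.021 -1.585
vertex 0.33 -1.12 -0.666
vertex -0.788 -1.338 -1.373
endloop
endfacet
facet normal 0.544 -0.084 -0.835
outer loop
vertex 0.207 0.197 -0.878
vertex 0.33 -1.12 -0.666
vertex -0.911 -0.021 -1.585
endloop
endfacet
facet normal 0.547 0.452 -0.704
outer loop
vertex 4.481 -1.663 -1.913
vertex 3.801 -1.327 -2.226
vertex 4.224 -0.932 -1.644
endloop
endfacet
facet normal 0.392 -0.193 0.900
outer loop
vertex 4.481 -1.663 -1.913
vertex 4.224 -0.932 -1.644
vertex 3.139 -1.873 -1.374
endloop
endfacet
facet normal 0.548 0.451 -0.704
outer loop
vertex 4.224 -0.932 -1.644
vertex 3.801 -1.327 -2.226
vertex 3.545 -0.596 -1.957
endloop
endfacet
facet normal -0.177 0.455 0.873
outer loop
vertex 4.224 -0.932 -1.644
vertex 3.545 -0.596 -1.957
vertex 3.139 -1.873 -1.374
endloop
endfacet
facet normal 0.548 0.451 -0.704
outer loop
vertex 3.545 -0.596 -1.957
vertex 3.801 -1.327 -2.226
vertex 3.122 -0.99 -2.539
endloop
endfacet
facet normal -0.845 0.420 0.330
outer loop
vertex 3.545 -0.596 -1.957
vertex 3.122 -0.99 -2.539
vertex 3.139 -1.873 -1.374
endloop
endfacet
facet normal 0.549 0.452 -0.704
outer loop
vertex 3.122 -0.99 -2.539
vertex 3.801 -1.327 -2.226
vertex 3.379 -1.721 -2.808
endloop
endfacet
facet normal -0.946 -0.264 -0.186
outer loop
vertex 3.122 -0.99 -2.539
vertex 3.379 -1.721 -2.808
vertex 3.139 -1.873 -1.374
endloop
endfacet
facet normal 0.548 0.452 -0.704
outer loop
vertex 3.379 -1.721 -2.808
vertex 3.801 -1.327 -2.226
vertex 4.058 -2.057 -2.495
endloop
endfacet
facet normal -0.378 -0.912 -0.160
outer loop
vertex 3.379 -1.721 -2.808
vertex 4.058 -2.057 -2.495
vertex 3.139 -1.873 -1.374
endloop
endfacet
facet normal 0.548 0.452 -0.704
outer loop
vertex 4.058 -2.057 -2.495
vertex 3.801 -1.327 -2.226
vertex 4.481 -1.663 -1.913
endloop
endfacet
facet normal 0.291 -0.877 0.382
outer loop
vertex 4.058 -2.057 -2.495
vertex 4.481 -1.663 -1.913
vertex 3.139 -1.873 -1.374
endloop
endfacet

endsolid


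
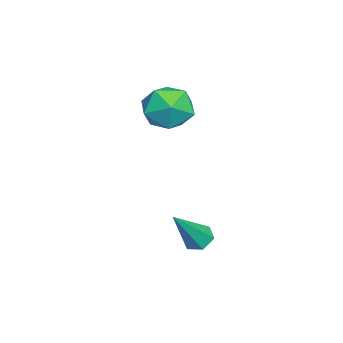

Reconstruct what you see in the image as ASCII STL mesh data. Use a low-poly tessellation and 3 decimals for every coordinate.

solid 
facet normal -0.541 0.321 -0.777
outer loop
vertex 3.056 0.427 -2.986
vertex 2.565 0.179 -2.747
vertex 2.71 0.745 -2.614
endloop
endfacet
facet normal 0.726 0.682 0.092
outer loop
vertex 3.056 0.427 -2.986
vertex 2.71 0.745 -2.614
vertex 3.675 -0.479 -1.153
endloop
endfacet
facet normal -0.542 0.321 -0.777
outer loop
vertex 2.71 0.745 -2.614
vertex 2.565 0.179 -2.747
vertex 2.219 0.497 -2.374
endloop
endfacet
facet normal -0.054 0.748 0.662
outer loop
vertex 2.71 0.745 -2.614
vertex 2.219 0.497 -2.374
vertex 3.675 -0.479 -1.153
endloop
endfacet
facet normal -0.542 0.321 -0.777
outer loop
vertex 2.219 0.497 -2.374
vertex 2.565 0.179 -2.747
vertex 2.074 -0.07 -2.507
endloop
endfacet
facet normal -0.648 -0.013 0.762
outer loop
vertex 2.219 0.497 -2.374
vertex 2.074 -0.07 -2.507
vertex 3.675 -0.479 -1.153
endloop
endfacet
facet normal -0.542 0.320 -0.777
outer loop
vertex 2.074 -0.07 -2.507
vertex 2.565 0.179 -2.747
vertex 2.42 -0.388 -2.879
endloop
endfacet
facet normal -0.460 -0.839 0.290
outer loop
vertex 2.074 -0.07 -2.507
vertex 2.42 -0.388 -2.879
vertex 3.675 -0.479 -1.153
endloop
endfacet
facet normal -0.541 0.320 -0.778
outer loop
vertex 2.42 -0.388 -2.879
vertex 2.565 0.179 -2.747
vertex 2.911 -0.14 -3.119
endloop
endfacet
facet normal 0.320 -0.905 -0.280
outer loop
vertex 2.42 -0.388 -2.879
vertex 2.911 -0.14 -3.119
vertex 3.675 -0.479 -1.153
endloop
endfacet
facet normal -0.541 0.321 -0.778
outer loop
vertex 2.911 -0.14 -3.119
vertex 2.565 0.179 -2.747
vertex 3.056 0.427 -2.986
endloop
endfacet
facet normal 0.914 -0.145 -0.380
outer loop
vertex 2.911 -0.14 -3.119
vertex 3.056 0.427 -2.986
vertex 3.675 -0.479 -1.153
endloop
endfacet
facet normal -0.342 -0.656 0.673
outer loop
vertex -1.614 -1.724 2.32
vertex -1.077 -2.528 1.809
vertex -0.587 -1.964 2.608
endloop
endfacet
facet normal -0.272 -0.008 0.962
outer loop
vertex -1.614 -1.724 2.32
vertex -0.587 -1.964 2.608
vertex -0.903 -0.92 2.527
endloop
endfacet
facet normal -0.675 0.446 0.587
outer loop
vertex -1.614 -1.724 2.32
vertex -0.903 -0.92 2.527
vertex -1.587 -0.839 1.679
endloop
endfacet
facet normal -0.995 0.078 0.066
outer loop
vertex -1.614 -1.724 2.32
vertex -1.587 -0.839 1.679
vertex -1.695 -1.832 1.235
endloop
endfacet
facet normal -0.789 -0.603 0.119
outer loop
vertex -1.614 -1.724 2.32
vertex -1.695 -1.832 1.235
vertex -1.077 -2.528 1.809
endloop
endfacet
facet normal 0.409 0.193 0.892
outer loop
vertex -0.903 -0.92 2.527
vertex -0.587 -1.964 2.608
vertex 0.075 -1.228 2.145
endloop
endfacet
facet normal 0.296 -0.856 0.423
outer loop
vertex -0.587 -1.964 2.608
vertex -1.077 -2.528 1.809
vertex -0.033 -2.221 1.701
endloop
endfacet
facet normal -0.427 -0.770 -0.474
outer loop
vertex -1.077 -2.528 1.809
vertex -1.695 -1.832 1.235
vertex -0.717 -2.14 0.853
endloop
endfacet
facet normal -0.760 0.332 -0.558
outer loop
vertex -1.695 -1.832 1.235
vertex -1.587 -0.839 1.679
vertex -1.033 -1.096 0.772
endloop
endfacet
facet normal -0.243 0.927 0.285
outer loop
vertex -1.587 -0.839 1.679
vertex -0.903 -0.92 2.527
vertex -0.543 -0.532 1.571
endloop
endfacet
facet normal 0.995 -0.078 -0.066
outer loop
vertex -0.006 -1.336 1.06
vertex 0.075 -1.228 2.145
vertex -0.033 -2.221 1.701
endloop
endfacet
facet normal 0.675 -0.446 -0.587
outer loop
vertex -0.006 -1.336 1.06
vertex -0.033 -2.221 1.701
vertex -0.717 -2.14 0.853
endloop
endfacet
facet normal 0.272 0.008 -0.962
outer loop
vertex -0.006 -1.336 1.06
vertex -0.717 -2.14 0.853
vertex -1.033 -1.096 0.772
endloop
endfacet
facet normal 0.342 0.656 -0.673
outer loop
vertex -0.006 -1.336 1.06
vertex -1.033 -1.096 0.772
vertex -0.543 -0.532 1.571
endloop
endfacet
facet normal 0.789 0.603 -0.119
outer loop
vertex -0.006 -1.336 1.06
vertex -0.543 -0.532 1.571
vertex 0.075 -1.228 2.145
endloop
endfacet
facet normal 0.760 -0.332 0.558
outer loop
vertex -0.033 -2.221 1.701
vertex 0.075 -1.228 2.145
vertex -0.587 -1.964 2.608
endloop
endfacet
facet normal 0.243 -0.927 -0.285
outer loop
vertex -0.717 -2.14 0.853
vertex -0.033 -2.221 1.701
vertex -1.077 -2.528 1.809
endloop
endfacet
facet normal -0.409 -0.193 -0.892
outer loop
vertex -1.033 -1.096 0.772
vertex -0.717 -2.14 0.853
vertex -1.695 -1.832 1.235
endloop
endfacet
facet normal -0.296 0.856 -0.423
outer loop
vertex -0.543 -0.532 1.571
vertex -1.033 -1.096 0.772
vertex -1.587 -0.839 1.679
endloop
endfacet
facet normal 0.427 0.770 0.474
outer loop
vertex 0.075 -1.228 2.145
vertex -0.543 -0.532 1.571
vertex -0.903 -0.92 2.527
endloop
endfacet

endsolid
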